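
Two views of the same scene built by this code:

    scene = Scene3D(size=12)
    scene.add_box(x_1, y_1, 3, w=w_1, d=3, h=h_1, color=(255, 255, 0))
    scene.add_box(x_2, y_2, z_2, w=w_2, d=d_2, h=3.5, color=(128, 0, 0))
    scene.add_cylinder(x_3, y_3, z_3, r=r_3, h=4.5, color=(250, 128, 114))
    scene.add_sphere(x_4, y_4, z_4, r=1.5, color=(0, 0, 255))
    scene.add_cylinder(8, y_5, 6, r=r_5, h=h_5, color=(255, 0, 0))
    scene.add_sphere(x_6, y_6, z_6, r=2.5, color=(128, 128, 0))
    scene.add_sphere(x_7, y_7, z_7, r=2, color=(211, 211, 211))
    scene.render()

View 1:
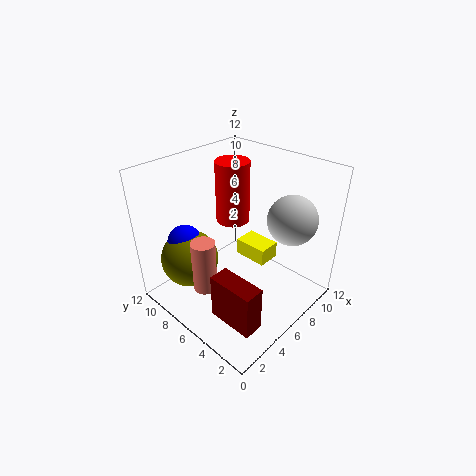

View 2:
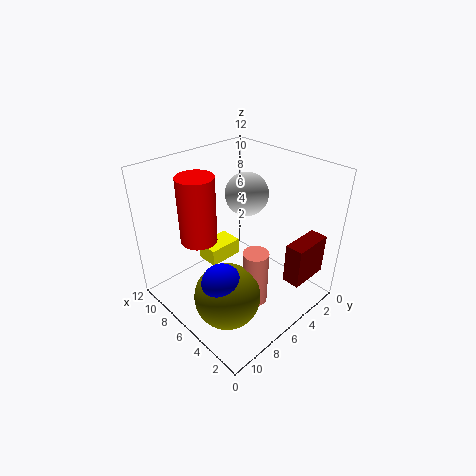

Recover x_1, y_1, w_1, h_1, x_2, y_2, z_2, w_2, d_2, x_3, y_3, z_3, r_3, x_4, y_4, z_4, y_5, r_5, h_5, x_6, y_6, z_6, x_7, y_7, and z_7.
x_1 = 7.5, y_1 = 4.5, w_1 = 2, h_1 = 1.5, x_2 = 1, y_2 = 0.5, z_2 = 2.5, w_2 = 1.5, d_2 = 3.5, x_3 = 3, y_3 = 7, z_3 = 2, r_3 = 1, x_4 = 3.5, y_4 = 10, z_4 = 5, y_5 = 8.5, r_5 = 1.5, h_5 = 5.5, x_6 = 3.5, y_6 = 9.5, z_6 = 3.5, x_7 = 8.5, y_7 = 2.5, z_7 = 8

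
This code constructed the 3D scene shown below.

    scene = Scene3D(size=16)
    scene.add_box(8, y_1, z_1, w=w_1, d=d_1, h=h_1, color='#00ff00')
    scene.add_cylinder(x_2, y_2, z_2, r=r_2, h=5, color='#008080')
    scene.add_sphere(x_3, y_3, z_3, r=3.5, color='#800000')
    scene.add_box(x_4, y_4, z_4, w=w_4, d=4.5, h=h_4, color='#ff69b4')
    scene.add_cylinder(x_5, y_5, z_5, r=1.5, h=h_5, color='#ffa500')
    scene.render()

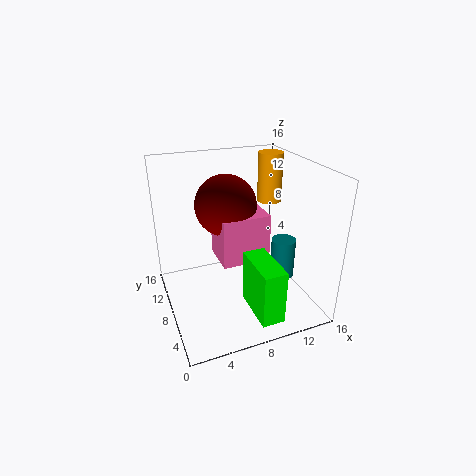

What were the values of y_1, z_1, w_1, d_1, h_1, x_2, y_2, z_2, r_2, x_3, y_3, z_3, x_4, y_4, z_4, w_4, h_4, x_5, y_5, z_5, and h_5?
y_1 = 1; z_1 = 1; w_1 = 2.5; d_1 = 5.5; h_1 = 6; x_2 = 14.5; y_2 = 9; z_2 = 1; r_2 = 1.5; x_3 = 7.5; y_3 = 10.5; z_3 = 11; x_4 = 6; y_4 = 7; z_4 = 5; w_4 = 5.5; h_4 = 5.5; x_5 = 14; y_5 = 12.5; z_5 = 10; h_5 = 6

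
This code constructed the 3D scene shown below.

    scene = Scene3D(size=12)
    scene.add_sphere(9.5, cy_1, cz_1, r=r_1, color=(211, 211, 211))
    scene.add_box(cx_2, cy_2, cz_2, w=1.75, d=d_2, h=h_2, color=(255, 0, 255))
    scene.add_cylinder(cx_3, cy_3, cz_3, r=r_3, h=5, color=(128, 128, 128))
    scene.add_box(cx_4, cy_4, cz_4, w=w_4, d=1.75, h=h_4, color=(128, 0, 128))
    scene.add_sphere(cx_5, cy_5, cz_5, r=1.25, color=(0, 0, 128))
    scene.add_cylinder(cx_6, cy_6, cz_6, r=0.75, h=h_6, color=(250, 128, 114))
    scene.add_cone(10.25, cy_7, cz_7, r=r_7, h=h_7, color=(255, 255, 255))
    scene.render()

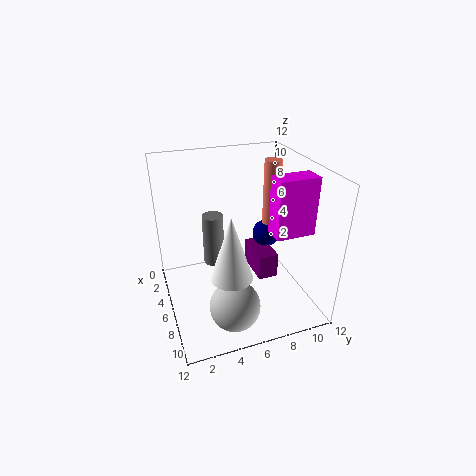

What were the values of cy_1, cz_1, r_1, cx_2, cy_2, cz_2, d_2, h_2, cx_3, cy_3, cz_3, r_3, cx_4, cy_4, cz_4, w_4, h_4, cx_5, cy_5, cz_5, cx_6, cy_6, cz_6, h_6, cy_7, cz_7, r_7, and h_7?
cy_1 = 4.5
cz_1 = 2
r_1 = 2
cx_2 = 7
cy_2 = 8.25
cz_2 = 6.75
d_2 = 3.25
h_2 = 4.75
cx_3 = 1.75
cy_3 = 5
cz_3 = 1.25
r_3 = 1
cx_4 = 3.25
cy_4 = 7.75
cz_4 = 1.75
w_4 = 3.5
h_4 = 2.25
cx_5 = 4
cy_5 = 9.5
cz_5 = 4.75
cx_6 = 4.25
cy_6 = 9.75
cz_6 = 6
h_6 = 5.75
cy_7 = 4
cz_7 = 5.5
r_7 = 1.5
h_7 = 4.75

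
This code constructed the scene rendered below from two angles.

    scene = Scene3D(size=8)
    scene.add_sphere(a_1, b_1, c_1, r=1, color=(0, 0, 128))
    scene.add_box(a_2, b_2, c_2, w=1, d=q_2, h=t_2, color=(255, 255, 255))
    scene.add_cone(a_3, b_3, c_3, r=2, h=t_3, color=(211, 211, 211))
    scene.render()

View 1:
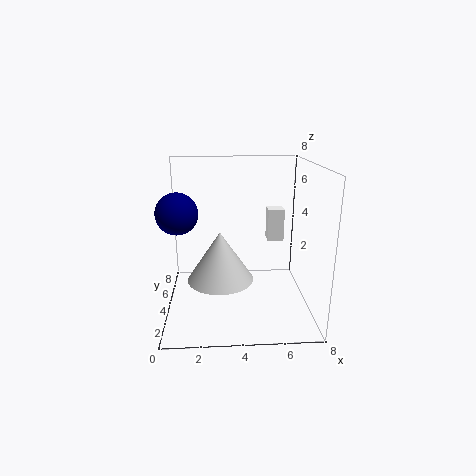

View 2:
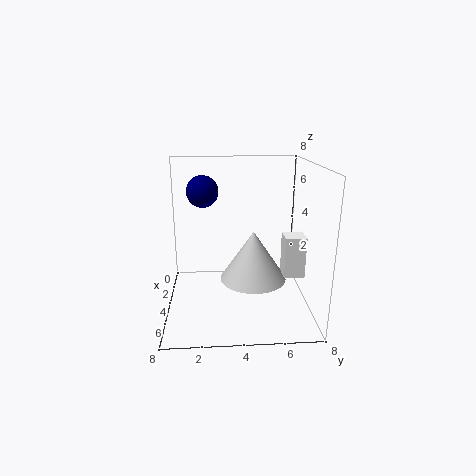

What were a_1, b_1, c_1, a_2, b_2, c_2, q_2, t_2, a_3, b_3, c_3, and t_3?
a_1 = 1
b_1 = 2
c_1 = 6
a_2 = 6
b_2 = 6
c_2 = 3
q_2 = 1
t_2 = 2
a_3 = 3
b_3 = 5
c_3 = 1
t_3 = 3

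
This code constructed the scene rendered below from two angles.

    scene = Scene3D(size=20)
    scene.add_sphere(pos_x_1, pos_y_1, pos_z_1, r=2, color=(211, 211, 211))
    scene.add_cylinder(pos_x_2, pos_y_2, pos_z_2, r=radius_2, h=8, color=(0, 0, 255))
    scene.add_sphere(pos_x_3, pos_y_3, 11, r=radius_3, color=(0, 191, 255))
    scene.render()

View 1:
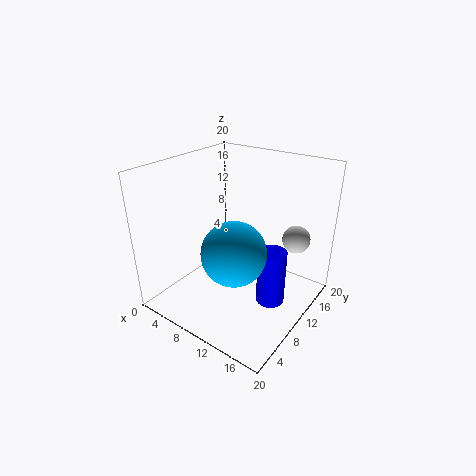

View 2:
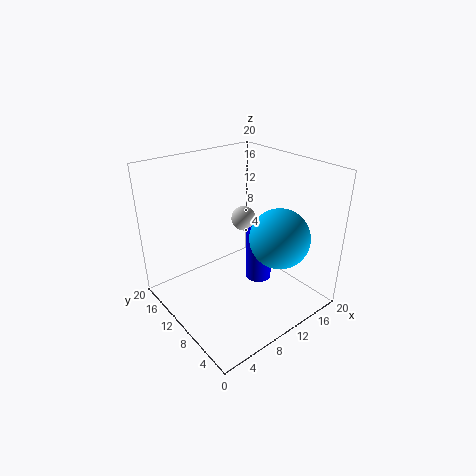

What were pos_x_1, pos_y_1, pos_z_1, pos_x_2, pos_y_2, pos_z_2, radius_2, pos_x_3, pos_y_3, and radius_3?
pos_x_1 = 16, pos_y_1 = 16, pos_z_1 = 9, pos_x_2 = 15, pos_y_2 = 11, pos_z_2 = 1, radius_2 = 2, pos_x_3 = 13, pos_y_3 = 5, radius_3 = 4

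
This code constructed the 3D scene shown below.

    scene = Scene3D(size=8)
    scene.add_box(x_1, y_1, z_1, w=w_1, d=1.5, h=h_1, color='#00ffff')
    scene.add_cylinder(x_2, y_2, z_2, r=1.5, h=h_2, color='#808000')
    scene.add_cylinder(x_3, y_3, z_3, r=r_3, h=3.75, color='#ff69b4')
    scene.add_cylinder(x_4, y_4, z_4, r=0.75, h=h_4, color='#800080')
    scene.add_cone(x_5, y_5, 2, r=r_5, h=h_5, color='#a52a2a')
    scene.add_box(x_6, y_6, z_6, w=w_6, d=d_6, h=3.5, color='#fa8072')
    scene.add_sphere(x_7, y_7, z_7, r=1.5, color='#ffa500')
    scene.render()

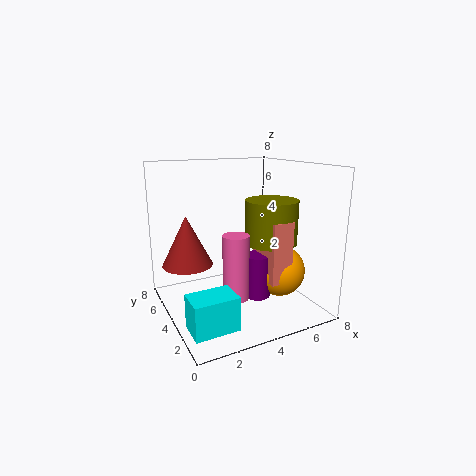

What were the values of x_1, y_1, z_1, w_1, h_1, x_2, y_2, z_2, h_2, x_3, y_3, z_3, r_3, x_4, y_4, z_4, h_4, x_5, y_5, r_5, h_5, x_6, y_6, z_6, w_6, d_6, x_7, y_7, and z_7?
x_1 = 0.25
y_1 = 0.75
z_1 = 0.5
w_1 = 2.25
h_1 = 1.75
x_2 = 6
y_2 = 3.75
z_2 = 3.5
h_2 = 2.5
x_3 = 3.75
y_3 = 3.75
z_3 = 0.5
r_3 = 0.75
x_4 = 5
y_4 = 3.5
z_4 = 0.5
h_4 = 2.5
x_5 = 1.75
y_5 = 6.25
r_5 = 1.5
h_5 = 3
x_6 = 5.25
y_6 = 2.25
z_6 = 1.5
w_6 = 1.25
d_6 = 2.25
x_7 = 6.5
y_7 = 3.5
z_7 = 1.75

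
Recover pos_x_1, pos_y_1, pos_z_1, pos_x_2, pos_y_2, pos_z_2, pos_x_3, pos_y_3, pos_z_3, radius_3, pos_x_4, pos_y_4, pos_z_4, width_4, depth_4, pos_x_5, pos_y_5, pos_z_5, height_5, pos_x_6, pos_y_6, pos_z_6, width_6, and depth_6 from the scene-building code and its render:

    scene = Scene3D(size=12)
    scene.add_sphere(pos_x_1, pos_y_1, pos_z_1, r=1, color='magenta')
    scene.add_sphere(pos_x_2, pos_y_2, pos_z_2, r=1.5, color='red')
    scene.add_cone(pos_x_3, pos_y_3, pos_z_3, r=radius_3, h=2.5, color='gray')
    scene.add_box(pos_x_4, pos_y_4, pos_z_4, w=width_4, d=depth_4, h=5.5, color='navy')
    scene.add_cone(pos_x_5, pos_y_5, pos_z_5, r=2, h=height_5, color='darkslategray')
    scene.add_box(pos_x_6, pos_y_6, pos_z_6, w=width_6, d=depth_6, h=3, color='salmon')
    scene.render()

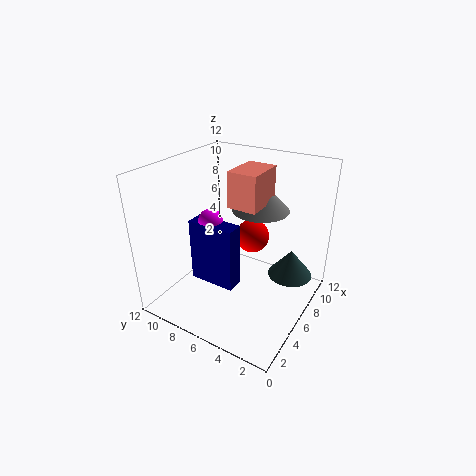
pos_x_1 = 5; pos_y_1 = 8; pos_z_1 = 7.5; pos_x_2 = 8.5; pos_y_2 = 6; pos_z_2 = 5; pos_x_3 = 9; pos_y_3 = 5.5; pos_z_3 = 7.5; radius_3 = 2.5; pos_x_4 = 4; pos_y_4 = 5.5; pos_z_4 = 2; width_4 = 1.5; depth_4 = 4; pos_x_5 = 9.5; pos_y_5 = 2.5; pos_z_5 = 1.5; height_5 = 2.5; pos_x_6 = 6; pos_y_6 = 4.5; pos_z_6 = 8.5; width_6 = 3.5; depth_6 = 2.5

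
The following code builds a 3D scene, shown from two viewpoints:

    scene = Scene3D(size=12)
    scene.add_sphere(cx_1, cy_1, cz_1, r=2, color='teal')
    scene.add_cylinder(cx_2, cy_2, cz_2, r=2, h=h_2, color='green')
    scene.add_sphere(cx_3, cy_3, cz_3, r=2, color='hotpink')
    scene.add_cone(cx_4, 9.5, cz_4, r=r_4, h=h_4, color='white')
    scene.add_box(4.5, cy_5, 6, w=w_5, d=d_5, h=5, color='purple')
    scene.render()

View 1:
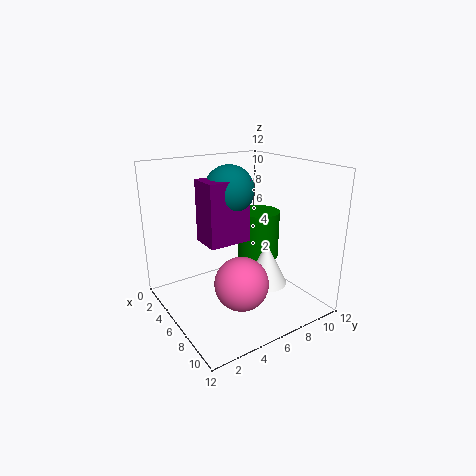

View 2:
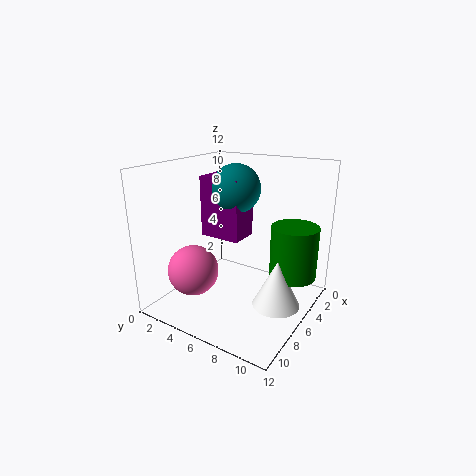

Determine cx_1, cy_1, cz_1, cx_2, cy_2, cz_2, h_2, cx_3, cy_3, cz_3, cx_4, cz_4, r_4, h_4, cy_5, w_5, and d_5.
cx_1 = 5.5
cy_1 = 5.5
cz_1 = 10
cx_2 = 3.5
cy_2 = 10
cz_2 = 2.5
h_2 = 4.5
cx_3 = 9.5
cy_3 = 4
cz_3 = 4
cx_4 = 5.5
cz_4 = 0.5
r_4 = 2
h_4 = 4
cy_5 = 3
w_5 = 2.5
d_5 = 3.5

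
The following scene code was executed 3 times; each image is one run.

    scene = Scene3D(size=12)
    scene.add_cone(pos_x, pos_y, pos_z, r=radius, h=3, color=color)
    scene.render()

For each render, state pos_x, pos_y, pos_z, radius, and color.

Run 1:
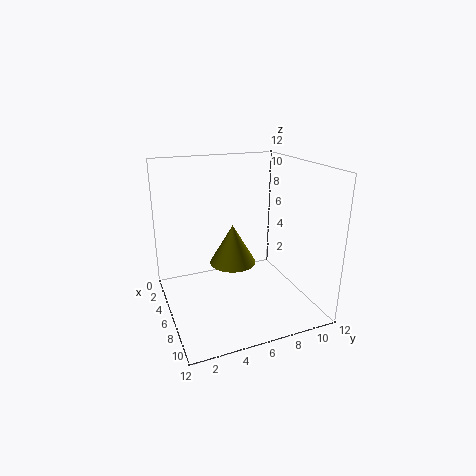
pos_x = 8, pos_y = 4.75, pos_z = 5, radius = 1.75, color = 'olive'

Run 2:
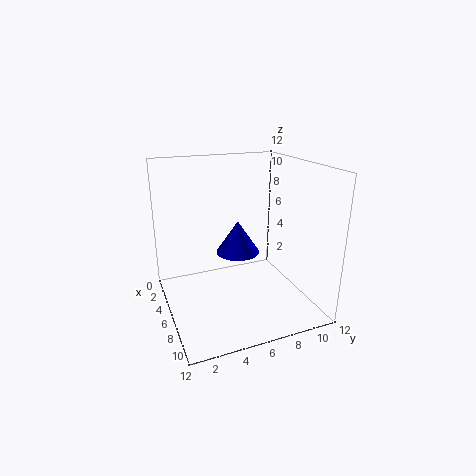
pos_x = 3.5, pos_y = 7, pos_z = 3.5, radius = 2, color = 'blue'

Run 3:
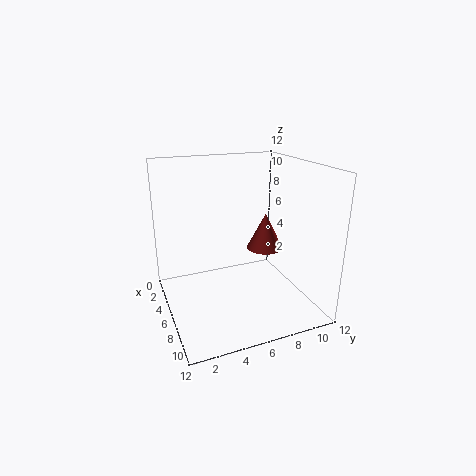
pos_x = 6.5, pos_y = 8.25, pos_z = 5, radius = 1.5, color = 'brown'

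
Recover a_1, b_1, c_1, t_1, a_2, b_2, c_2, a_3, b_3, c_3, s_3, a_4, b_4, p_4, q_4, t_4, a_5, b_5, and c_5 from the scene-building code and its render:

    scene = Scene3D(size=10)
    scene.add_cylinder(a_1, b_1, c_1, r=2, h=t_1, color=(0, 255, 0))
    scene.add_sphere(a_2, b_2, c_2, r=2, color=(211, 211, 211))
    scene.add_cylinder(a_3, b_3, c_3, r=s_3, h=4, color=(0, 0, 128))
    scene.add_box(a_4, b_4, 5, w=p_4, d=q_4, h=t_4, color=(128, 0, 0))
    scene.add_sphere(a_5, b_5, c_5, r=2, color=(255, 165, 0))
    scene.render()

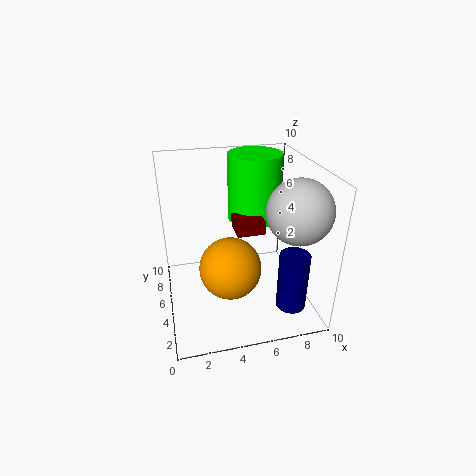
a_1 = 7
b_1 = 8
c_1 = 5
t_1 = 5
a_2 = 8
b_2 = 2
c_2 = 8
a_3 = 8
b_3 = 2
c_3 = 1
s_3 = 1
a_4 = 5
b_4 = 5
p_4 = 2
q_4 = 2
t_4 = 1
a_5 = 4
b_5 = 3
c_5 = 4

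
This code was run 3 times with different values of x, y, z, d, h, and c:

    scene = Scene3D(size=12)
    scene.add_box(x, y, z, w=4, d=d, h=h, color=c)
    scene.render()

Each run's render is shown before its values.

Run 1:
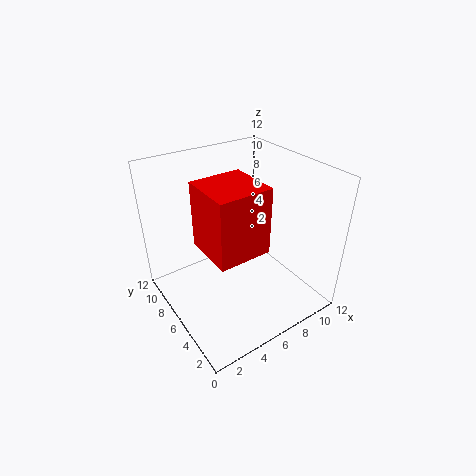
x = 2; y = 2; z = 7; d = 4; h = 5; c = 'red'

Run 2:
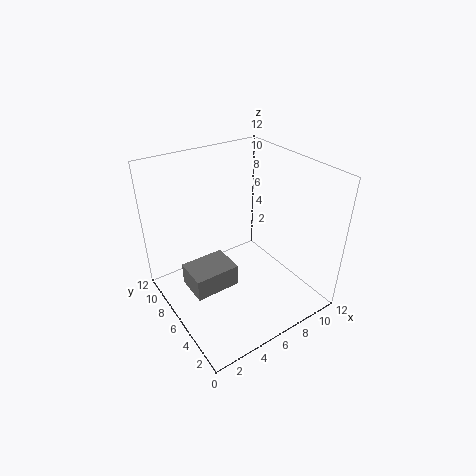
x = 2; y = 6; z = 1; d = 3; h = 2; c = 'gray'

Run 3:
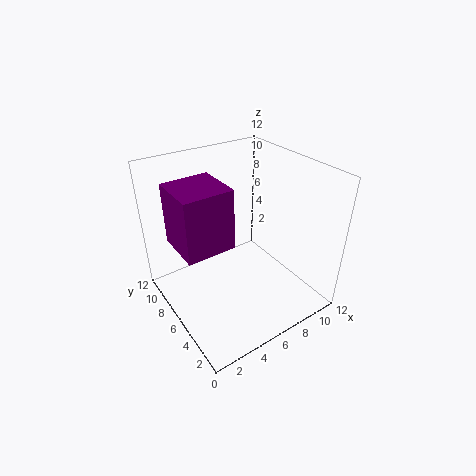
x = 1; y = 5; z = 6; d = 4; h = 5; c = 'purple'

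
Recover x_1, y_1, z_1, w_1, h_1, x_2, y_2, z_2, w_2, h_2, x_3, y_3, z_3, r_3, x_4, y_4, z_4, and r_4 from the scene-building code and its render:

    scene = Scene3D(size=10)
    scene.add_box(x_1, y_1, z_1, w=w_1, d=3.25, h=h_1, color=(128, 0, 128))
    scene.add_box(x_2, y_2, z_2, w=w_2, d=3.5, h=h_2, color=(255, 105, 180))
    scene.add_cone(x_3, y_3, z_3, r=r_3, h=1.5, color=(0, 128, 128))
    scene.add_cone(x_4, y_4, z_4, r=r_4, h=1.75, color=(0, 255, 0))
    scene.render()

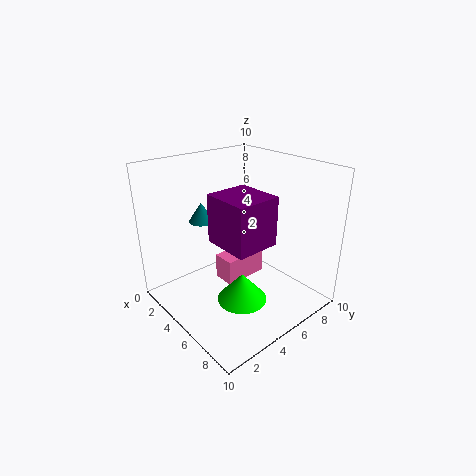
x_1 = 3.25; y_1 = 3.75; z_1 = 4.5; w_1 = 3.5; h_1 = 3.5; x_2 = 2; y_2 = 5.25; z_2 = 0.25; w_2 = 1.75; h_2 = 2; x_3 = 1; y_3 = 4.75; z_3 = 5; r_3 = 1; x_4 = 8; y_4 = 2.75; z_4 = 2.75; r_4 = 1.5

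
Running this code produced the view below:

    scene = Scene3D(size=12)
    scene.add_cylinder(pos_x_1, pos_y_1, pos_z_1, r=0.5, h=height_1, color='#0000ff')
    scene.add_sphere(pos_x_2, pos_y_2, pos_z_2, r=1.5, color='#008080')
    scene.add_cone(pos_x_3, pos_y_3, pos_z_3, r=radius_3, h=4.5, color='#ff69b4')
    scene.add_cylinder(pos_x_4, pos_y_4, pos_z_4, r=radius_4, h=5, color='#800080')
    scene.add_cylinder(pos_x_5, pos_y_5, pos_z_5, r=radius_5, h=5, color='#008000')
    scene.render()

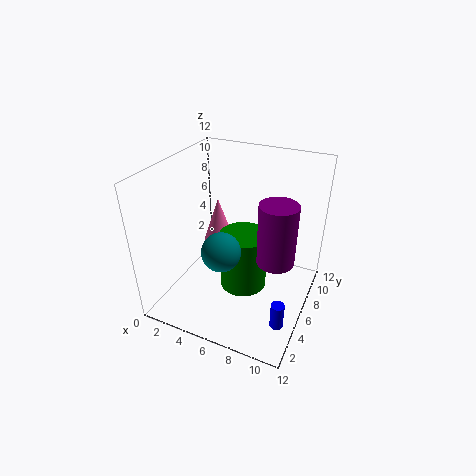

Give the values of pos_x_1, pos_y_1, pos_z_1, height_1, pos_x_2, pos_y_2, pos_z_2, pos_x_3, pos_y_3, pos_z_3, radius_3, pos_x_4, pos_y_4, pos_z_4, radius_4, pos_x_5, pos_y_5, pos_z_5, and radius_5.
pos_x_1 = 11; pos_y_1 = 2; pos_z_1 = 2; height_1 = 2; pos_x_2 = 6; pos_y_2 = 3; pos_z_2 = 6.5; pos_x_3 = 2; pos_y_3 = 10; pos_z_3 = 2.5; radius_3 = 1.5; pos_x_4 = 9.5; pos_y_4 = 5.5; pos_z_4 = 5; radius_4 = 1.5; pos_x_5 = 6.5; pos_y_5 = 6; pos_z_5 = 1.5; radius_5 = 2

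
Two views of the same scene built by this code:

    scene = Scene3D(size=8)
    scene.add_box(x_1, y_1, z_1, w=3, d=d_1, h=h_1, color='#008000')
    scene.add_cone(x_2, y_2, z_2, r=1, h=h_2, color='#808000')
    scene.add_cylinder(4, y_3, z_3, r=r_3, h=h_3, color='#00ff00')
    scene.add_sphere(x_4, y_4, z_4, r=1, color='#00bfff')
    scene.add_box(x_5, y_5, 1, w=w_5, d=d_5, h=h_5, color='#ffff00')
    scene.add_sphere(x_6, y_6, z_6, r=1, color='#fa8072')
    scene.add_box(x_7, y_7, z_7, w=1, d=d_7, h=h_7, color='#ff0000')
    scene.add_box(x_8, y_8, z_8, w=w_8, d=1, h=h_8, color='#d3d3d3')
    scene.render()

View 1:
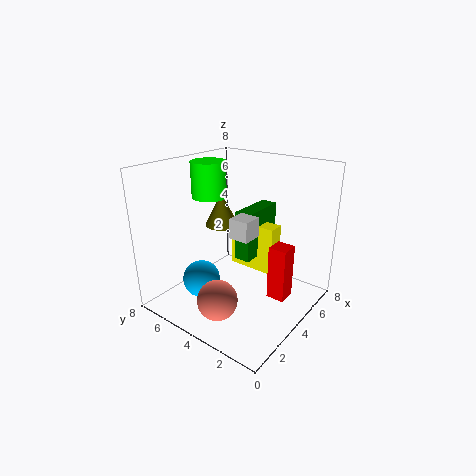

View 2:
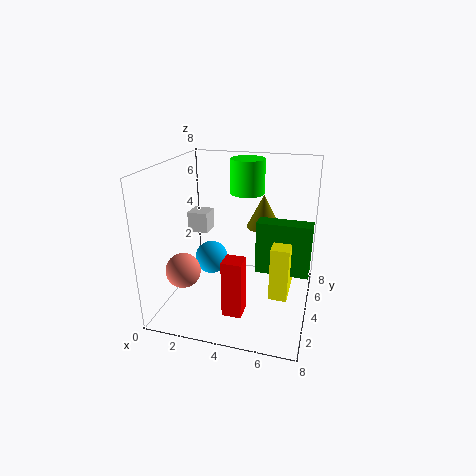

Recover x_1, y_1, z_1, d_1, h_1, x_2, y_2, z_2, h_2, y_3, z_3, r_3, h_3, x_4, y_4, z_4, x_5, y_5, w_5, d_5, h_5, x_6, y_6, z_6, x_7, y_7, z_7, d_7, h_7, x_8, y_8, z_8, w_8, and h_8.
x_1 = 5, y_1 = 4, z_1 = 2, d_1 = 1, h_1 = 3, x_2 = 5, y_2 = 6, z_2 = 4, h_2 = 2, y_3 = 6, z_3 = 6, r_3 = 1, h_3 = 2, x_4 = 2, y_4 = 5, z_4 = 2, x_5 = 6, y_5 = 3, w_5 = 1, d_5 = 3, h_5 = 3, x_6 = 1, y_6 = 3, z_6 = 2, x_7 = 4, y_7 = 1, z_7 = 1, d_7 = 1, h_7 = 3, x_8 = 2, y_8 = 2, z_8 = 5, w_8 = 1, h_8 = 1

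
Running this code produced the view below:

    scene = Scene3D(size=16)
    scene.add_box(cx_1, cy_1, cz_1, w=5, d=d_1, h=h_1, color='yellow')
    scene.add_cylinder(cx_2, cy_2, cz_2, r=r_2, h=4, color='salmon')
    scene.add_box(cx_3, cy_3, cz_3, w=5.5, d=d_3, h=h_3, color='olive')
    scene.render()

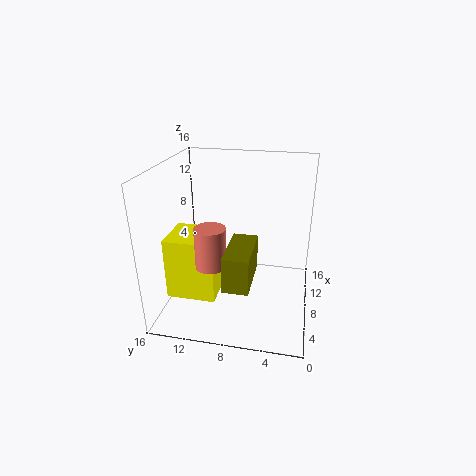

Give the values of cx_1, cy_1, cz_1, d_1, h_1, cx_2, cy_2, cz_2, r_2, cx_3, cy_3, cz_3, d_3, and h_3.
cx_1 = 4.5, cy_1 = 10, cz_1 = 1.5, d_1 = 5.5, h_1 = 7, cx_2 = 2.5, cy_2 = 9.5, cz_2 = 7.5, r_2 = 1.5, cx_3 = 0.5, cy_3 = 5.5, cz_3 = 6, d_3 = 2.5, h_3 = 3.5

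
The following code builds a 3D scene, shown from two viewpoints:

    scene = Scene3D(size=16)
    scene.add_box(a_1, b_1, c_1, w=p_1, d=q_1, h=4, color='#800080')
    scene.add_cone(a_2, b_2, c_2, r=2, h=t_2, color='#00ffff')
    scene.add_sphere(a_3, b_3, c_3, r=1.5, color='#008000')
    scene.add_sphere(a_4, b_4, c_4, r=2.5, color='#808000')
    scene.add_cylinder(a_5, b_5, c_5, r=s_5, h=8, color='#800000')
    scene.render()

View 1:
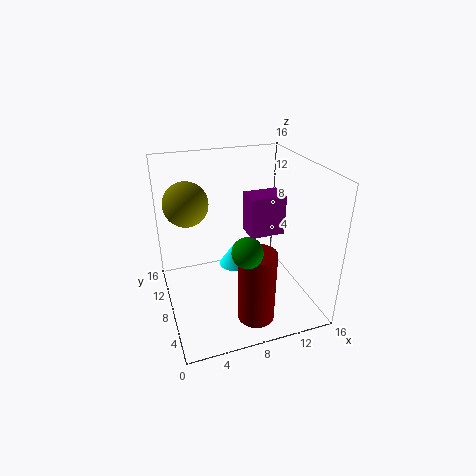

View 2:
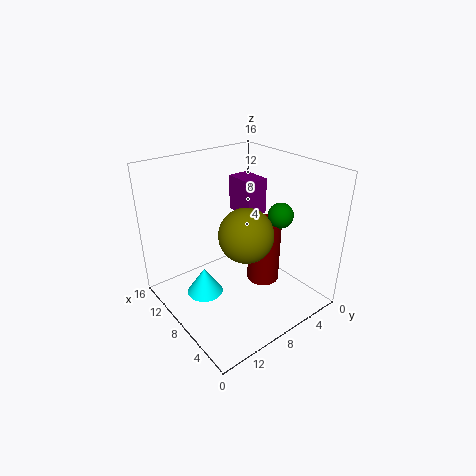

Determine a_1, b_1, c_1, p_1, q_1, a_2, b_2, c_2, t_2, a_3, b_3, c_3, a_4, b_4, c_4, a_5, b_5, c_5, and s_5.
a_1 = 8
b_1 = 4
c_1 = 10
p_1 = 3.5
q_1 = 2.5
a_2 = 9
b_2 = 12
c_2 = 2
t_2 = 3
a_3 = 7
b_3 = 2.5
c_3 = 9.5
a_4 = 3
b_4 = 11
c_4 = 11.5
a_5 = 8.5
b_5 = 3.5
c_5 = 0.5
s_5 = 2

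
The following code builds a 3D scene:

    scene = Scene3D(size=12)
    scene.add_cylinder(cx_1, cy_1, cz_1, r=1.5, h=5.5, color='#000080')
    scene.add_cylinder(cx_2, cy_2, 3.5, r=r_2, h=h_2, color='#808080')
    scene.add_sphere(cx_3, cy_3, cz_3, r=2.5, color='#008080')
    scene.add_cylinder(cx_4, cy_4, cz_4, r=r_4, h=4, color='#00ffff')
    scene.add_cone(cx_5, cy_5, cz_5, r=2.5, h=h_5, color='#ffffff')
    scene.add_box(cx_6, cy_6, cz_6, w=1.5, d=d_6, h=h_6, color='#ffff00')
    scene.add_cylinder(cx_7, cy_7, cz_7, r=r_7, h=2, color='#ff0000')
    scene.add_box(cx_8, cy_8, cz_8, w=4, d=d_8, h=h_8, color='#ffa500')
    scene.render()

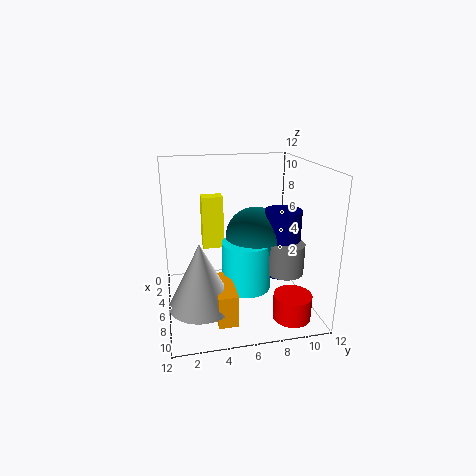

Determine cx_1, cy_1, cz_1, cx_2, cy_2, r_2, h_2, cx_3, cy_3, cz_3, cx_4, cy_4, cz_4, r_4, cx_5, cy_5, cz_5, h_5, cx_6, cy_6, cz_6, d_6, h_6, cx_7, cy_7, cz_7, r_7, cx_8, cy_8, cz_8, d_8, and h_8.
cx_1 = 7, cy_1 = 9.5, cz_1 = 3, cx_2 = 8, cy_2 = 9.5, r_2 = 1.5, h_2 = 2.5, cx_3 = 6, cy_3 = 7.5, cz_3 = 6, cx_4 = 7, cy_4 = 6.5, cz_4 = 2, r_4 = 2, cx_5 = 9, cy_5 = 2.5, cz_5 = 2, h_5 = 5, cx_6 = 0.5, cy_6 = 3.5, cz_6 = 3.5, d_6 = 2, h_6 = 5, cx_7 = 10, cy_7 = 9.5, cz_7 = 0.5, r_7 = 1.5, cx_8 = 7, cy_8 = 3.5, cz_8 = 1, d_8 = 1.5, h_8 = 2.5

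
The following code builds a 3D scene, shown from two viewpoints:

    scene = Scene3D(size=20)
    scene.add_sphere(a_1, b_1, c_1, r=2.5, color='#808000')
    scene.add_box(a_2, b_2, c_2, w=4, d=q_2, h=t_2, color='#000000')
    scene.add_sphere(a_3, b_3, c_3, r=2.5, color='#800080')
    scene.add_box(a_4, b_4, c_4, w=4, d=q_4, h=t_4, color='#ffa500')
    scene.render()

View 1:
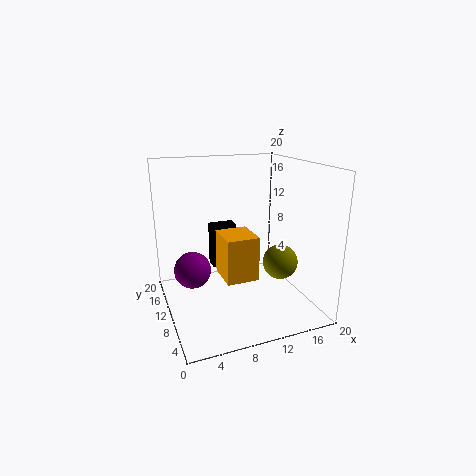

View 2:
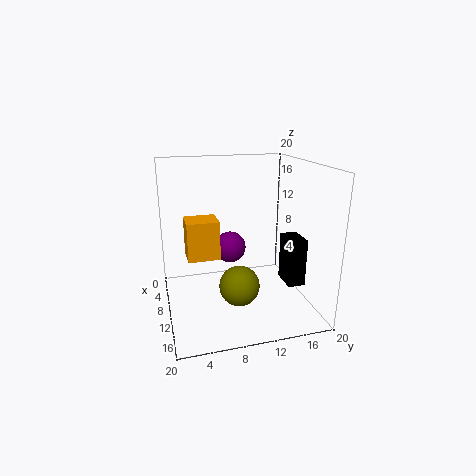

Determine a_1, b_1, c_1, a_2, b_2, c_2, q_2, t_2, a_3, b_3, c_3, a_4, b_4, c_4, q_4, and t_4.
a_1 = 16; b_1 = 8.5; c_1 = 6; a_2 = 8.5; b_2 = 17; c_2 = 2.5; q_2 = 2.5; t_2 = 7; a_3 = 3.5; b_3 = 10.5; c_3 = 6; a_4 = 6; b_4 = 3; c_4 = 7; q_4 = 4.5; t_4 = 5.5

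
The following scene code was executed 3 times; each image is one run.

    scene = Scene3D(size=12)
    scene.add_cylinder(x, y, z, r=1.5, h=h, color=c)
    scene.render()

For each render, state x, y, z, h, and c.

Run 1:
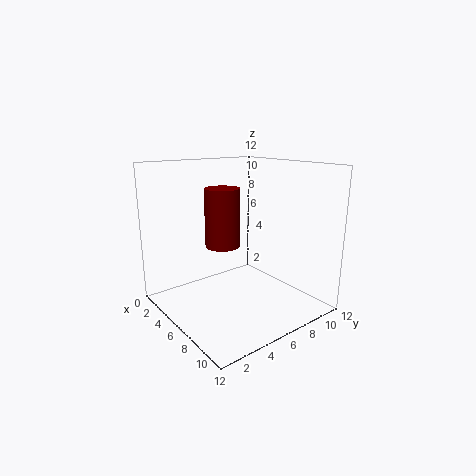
x = 4.5
y = 5.5
z = 5
h = 5
c = 'maroon'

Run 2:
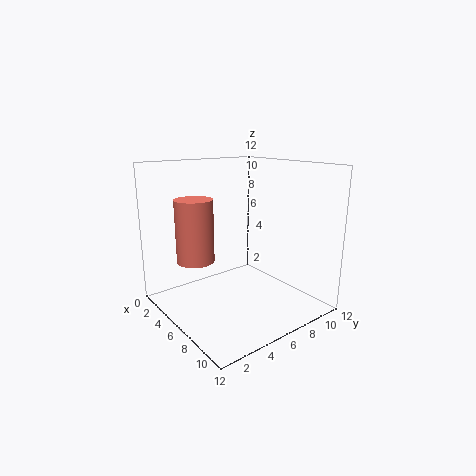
x = 5
y = 2.5
z = 4.5
h = 5
c = 'salmon'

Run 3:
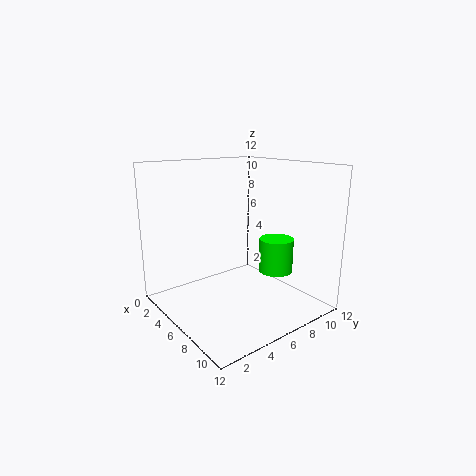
x = 7
y = 9.5
z = 2.5
h = 3
c = 'lime'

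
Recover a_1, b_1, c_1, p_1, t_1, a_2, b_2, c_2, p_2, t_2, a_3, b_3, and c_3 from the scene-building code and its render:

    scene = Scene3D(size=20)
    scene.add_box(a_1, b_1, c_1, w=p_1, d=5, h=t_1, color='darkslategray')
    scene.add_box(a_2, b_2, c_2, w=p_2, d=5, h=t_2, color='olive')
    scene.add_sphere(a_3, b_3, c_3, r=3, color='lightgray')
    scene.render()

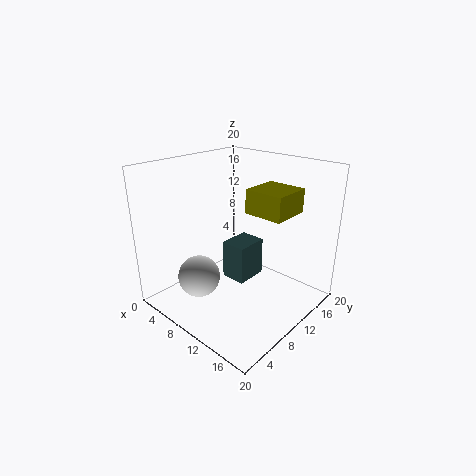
a_1 = 5; b_1 = 12; c_1 = 1; p_1 = 4; t_1 = 6; a_2 = 13; b_2 = 8; c_2 = 15; p_2 = 5; t_2 = 3; a_3 = 6; b_3 = 6; c_3 = 4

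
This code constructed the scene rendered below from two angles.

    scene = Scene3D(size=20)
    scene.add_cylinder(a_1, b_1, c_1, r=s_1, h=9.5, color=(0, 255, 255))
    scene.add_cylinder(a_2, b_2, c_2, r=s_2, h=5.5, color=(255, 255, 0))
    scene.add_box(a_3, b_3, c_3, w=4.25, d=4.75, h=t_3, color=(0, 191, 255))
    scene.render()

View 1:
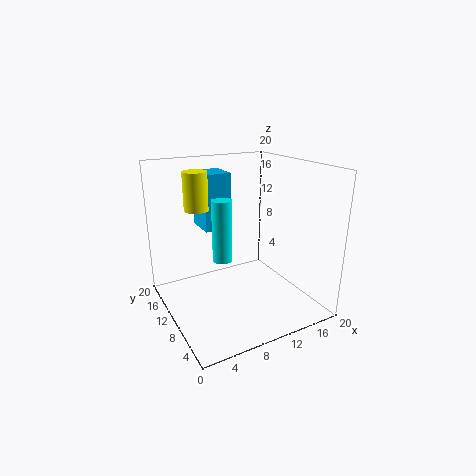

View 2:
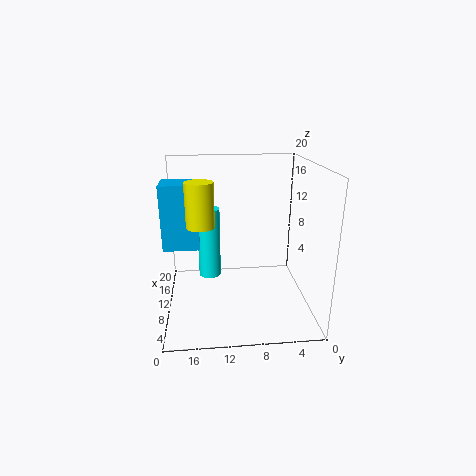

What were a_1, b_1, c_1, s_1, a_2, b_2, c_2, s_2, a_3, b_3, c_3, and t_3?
a_1 = 9.5
b_1 = 14
c_1 = 5
s_1 = 1.5
a_2 = 6
b_2 = 15
c_2 = 13.25
s_2 = 1.75
a_3 = 7.5
b_3 = 15.25
c_3 = 9.5
t_3 = 8.5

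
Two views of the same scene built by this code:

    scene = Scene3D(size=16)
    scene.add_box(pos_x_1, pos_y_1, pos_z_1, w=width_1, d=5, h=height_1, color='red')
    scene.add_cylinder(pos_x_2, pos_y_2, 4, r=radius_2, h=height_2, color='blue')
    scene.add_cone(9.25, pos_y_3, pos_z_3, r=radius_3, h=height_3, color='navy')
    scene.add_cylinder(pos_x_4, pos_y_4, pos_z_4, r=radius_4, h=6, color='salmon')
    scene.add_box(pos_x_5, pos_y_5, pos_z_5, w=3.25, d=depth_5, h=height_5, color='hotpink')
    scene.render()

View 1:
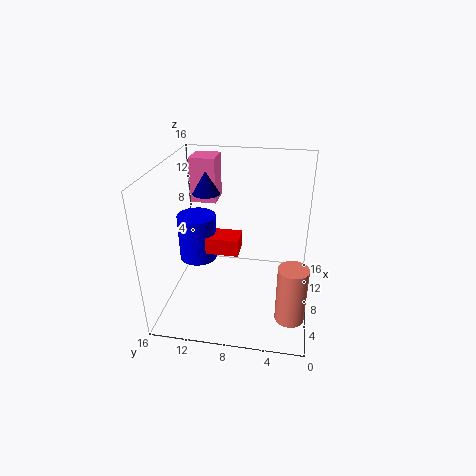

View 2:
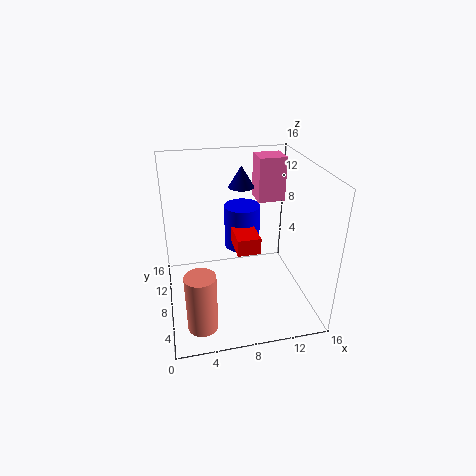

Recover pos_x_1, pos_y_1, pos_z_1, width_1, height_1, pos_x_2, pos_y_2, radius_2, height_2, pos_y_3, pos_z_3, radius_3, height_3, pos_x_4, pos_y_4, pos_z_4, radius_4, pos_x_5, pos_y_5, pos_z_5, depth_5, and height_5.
pos_x_1 = 8; pos_y_1 = 8; pos_z_1 = 5.5; width_1 = 2.75; height_1 = 2; pos_x_2 = 9.75; pos_y_2 = 13.25; radius_2 = 2.25; height_2 = 5.5; pos_y_3 = 11.75; pos_z_3 = 12.5; radius_3 = 1.5; height_3 = 2.5; pos_x_4 = 3; pos_y_4 = 1.75; pos_z_4 = 2; radius_4 = 1.5; pos_x_5 = 11.25; pos_y_5 = 11.25; pos_z_5 = 10.5; depth_5 = 3; height_5 = 5.25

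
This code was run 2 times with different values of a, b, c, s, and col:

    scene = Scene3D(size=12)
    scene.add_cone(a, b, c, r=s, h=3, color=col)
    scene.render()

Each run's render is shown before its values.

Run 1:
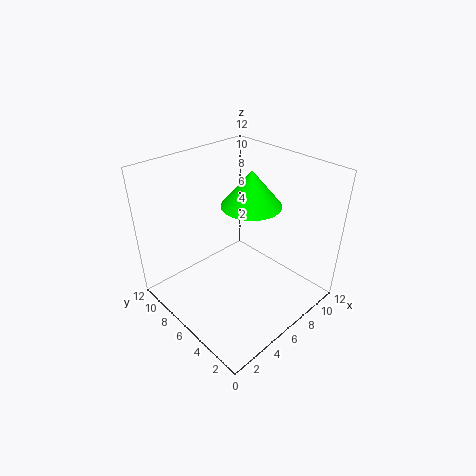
a = 7.5, b = 6, c = 8.5, s = 2.5, col = 'lime'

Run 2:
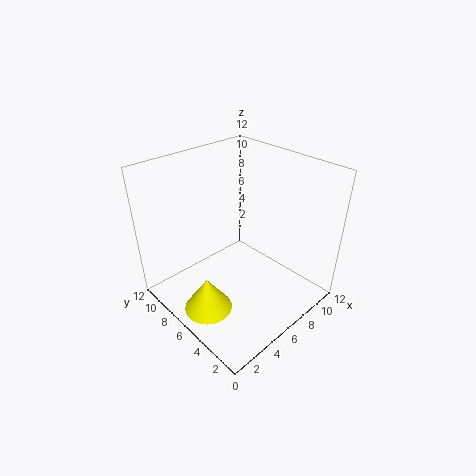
a = 2.5, b = 6, c = 0.5, s = 2, col = 'yellow'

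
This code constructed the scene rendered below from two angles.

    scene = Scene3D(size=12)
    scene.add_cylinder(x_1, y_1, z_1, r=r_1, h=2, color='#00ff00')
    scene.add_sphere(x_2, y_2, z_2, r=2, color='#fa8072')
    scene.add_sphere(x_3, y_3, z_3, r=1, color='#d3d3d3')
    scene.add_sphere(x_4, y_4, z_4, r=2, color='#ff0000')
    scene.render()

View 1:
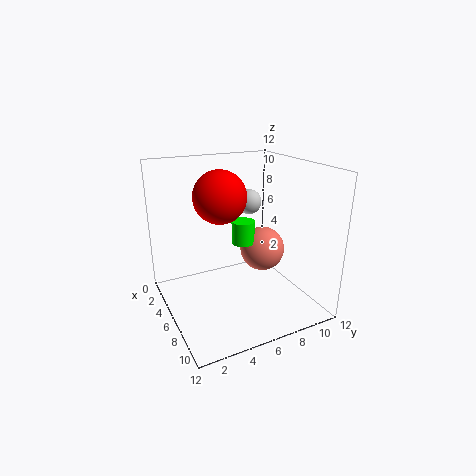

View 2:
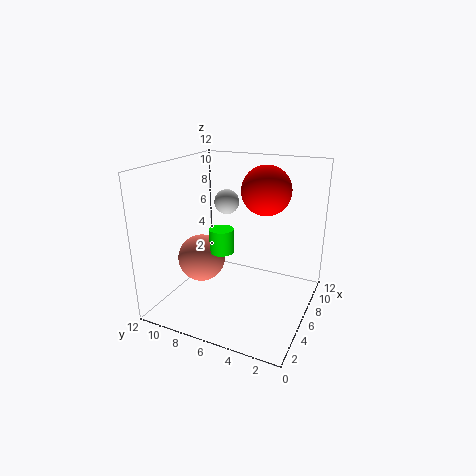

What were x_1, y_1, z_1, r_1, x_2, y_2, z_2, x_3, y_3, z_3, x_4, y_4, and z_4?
x_1 = 5; y_1 = 7; z_1 = 5; r_1 = 1; x_2 = 5; y_2 = 9; z_2 = 4; x_3 = 6; y_3 = 7; z_3 = 9; x_4 = 7; y_4 = 4; z_4 = 10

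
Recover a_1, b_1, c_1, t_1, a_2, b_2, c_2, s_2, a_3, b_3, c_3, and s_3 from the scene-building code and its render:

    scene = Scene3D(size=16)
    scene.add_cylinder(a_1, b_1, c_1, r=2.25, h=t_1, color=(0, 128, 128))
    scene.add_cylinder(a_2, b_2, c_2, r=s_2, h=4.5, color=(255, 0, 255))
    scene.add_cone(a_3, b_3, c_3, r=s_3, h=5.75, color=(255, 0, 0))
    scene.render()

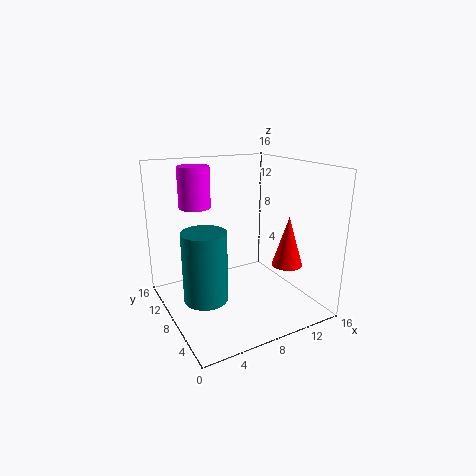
a_1 = 3
b_1 = 5.75
c_1 = 3
t_1 = 7.25
a_2 = 4.25
b_2 = 11
c_2 = 11.25
s_2 = 1.75
a_3 = 13.25
b_3 = 5.75
c_3 = 4.5
s_3 = 1.75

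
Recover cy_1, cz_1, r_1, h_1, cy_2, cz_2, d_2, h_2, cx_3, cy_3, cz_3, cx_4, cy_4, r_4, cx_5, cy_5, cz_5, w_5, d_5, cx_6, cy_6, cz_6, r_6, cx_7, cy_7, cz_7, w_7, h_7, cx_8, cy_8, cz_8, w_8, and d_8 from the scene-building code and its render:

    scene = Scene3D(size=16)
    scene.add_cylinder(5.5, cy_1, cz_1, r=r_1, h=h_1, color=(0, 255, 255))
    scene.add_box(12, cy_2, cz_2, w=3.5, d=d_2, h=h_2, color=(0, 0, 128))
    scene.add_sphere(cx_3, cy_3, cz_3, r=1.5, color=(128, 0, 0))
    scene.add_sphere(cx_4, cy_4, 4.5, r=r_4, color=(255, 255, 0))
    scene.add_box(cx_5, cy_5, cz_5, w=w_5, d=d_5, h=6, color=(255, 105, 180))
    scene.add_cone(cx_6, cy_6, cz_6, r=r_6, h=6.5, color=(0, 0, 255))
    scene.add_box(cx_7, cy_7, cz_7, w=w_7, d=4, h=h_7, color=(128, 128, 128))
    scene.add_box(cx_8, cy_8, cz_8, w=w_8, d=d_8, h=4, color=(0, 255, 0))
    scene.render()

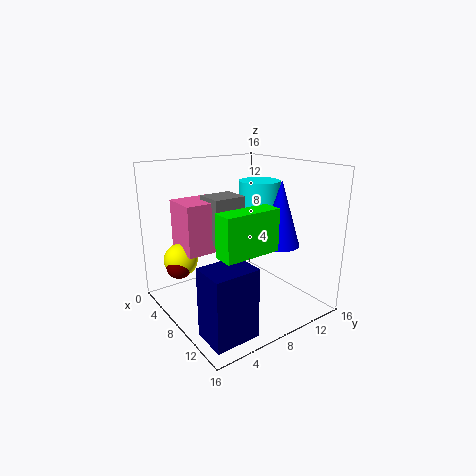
cy_1 = 13
cz_1 = 5.5
r_1 = 2.5
h_1 = 8
cy_2 = 0.5
cz_2 = 1
d_2 = 4.5
h_2 = 7
cx_3 = 3
cy_3 = 3
cz_3 = 4
cx_4 = 2.5
cy_4 = 3.5
r_4 = 2
cx_5 = 0.5
cy_5 = 3.5
cz_5 = 5.5
w_5 = 4.5
d_5 = 5.5
cx_6 = 13
cy_6 = 9.5
cz_6 = 8.5
r_6 = 2
cx_7 = 2.5
cy_7 = 6.5
cz_7 = 6.5
w_7 = 3.5
h_7 = 5.5
cx_8 = 13
cy_8 = 2
cz_8 = 9
w_8 = 2
d_8 = 5.5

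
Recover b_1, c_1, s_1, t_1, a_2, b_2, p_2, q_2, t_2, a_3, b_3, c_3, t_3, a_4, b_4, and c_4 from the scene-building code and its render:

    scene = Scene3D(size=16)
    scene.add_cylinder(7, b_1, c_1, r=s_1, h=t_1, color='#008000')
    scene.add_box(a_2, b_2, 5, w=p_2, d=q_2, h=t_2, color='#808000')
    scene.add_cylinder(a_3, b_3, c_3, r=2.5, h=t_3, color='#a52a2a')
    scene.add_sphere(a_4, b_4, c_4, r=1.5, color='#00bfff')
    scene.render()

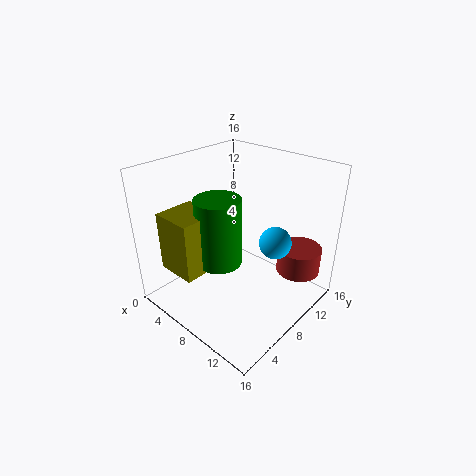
b_1 = 6, c_1 = 5.5, s_1 = 2.5, t_1 = 7.5, a_2 = 2.5, b_2 = 1.5, p_2 = 4.5, q_2 = 4.5, t_2 = 6.5, a_3 = 13, b_3 = 13, c_3 = 3.5, t_3 = 3, a_4 = 14, b_4 = 6.5, c_4 = 10.5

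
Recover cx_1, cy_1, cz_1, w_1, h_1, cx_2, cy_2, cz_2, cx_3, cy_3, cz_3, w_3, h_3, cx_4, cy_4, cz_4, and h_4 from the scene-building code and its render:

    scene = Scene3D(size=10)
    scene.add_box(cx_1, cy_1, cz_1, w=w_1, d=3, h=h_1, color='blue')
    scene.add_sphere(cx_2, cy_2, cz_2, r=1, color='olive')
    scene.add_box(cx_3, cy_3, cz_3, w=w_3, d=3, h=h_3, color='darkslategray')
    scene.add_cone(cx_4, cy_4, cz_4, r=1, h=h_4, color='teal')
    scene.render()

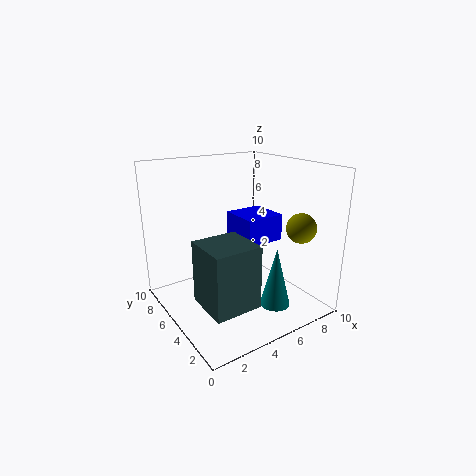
cx_1 = 6; cy_1 = 5; cz_1 = 4; w_1 = 3; h_1 = 2; cx_2 = 8; cy_2 = 2; cz_2 = 6; cx_3 = 1; cy_3 = 1; cz_3 = 2; w_3 = 3; h_3 = 4; cx_4 = 6; cy_4 = 2; cz_4 = 1; h_4 = 4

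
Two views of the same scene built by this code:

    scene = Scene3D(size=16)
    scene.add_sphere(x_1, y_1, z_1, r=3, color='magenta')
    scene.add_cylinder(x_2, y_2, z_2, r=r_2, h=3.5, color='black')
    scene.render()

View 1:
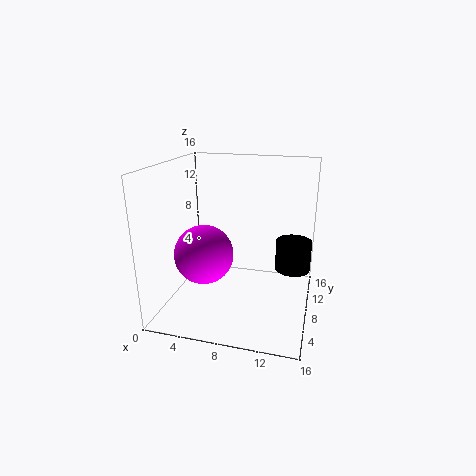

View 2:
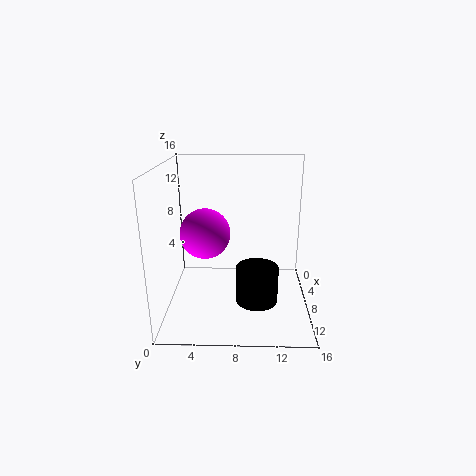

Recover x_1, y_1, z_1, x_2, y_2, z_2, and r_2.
x_1 = 5.5; y_1 = 4; z_1 = 7.5; x_2 = 14; y_2 = 10; z_2 = 4; r_2 = 2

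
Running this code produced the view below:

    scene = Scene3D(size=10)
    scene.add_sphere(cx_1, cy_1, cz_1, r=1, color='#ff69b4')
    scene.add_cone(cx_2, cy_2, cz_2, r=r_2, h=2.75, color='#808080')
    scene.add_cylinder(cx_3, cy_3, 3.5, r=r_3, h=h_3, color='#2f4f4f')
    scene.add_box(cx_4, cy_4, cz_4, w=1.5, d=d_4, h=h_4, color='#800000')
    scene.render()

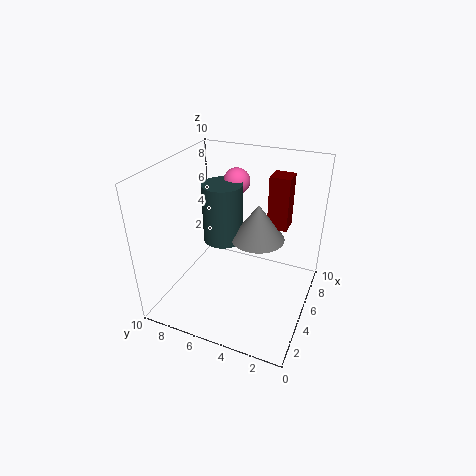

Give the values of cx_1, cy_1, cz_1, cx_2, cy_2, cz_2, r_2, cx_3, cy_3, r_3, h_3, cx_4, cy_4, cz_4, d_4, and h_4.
cx_1 = 8.25; cy_1 = 6.5; cz_1 = 7.75; cx_2 = 7; cy_2 = 4.25; cz_2 = 4; r_2 = 2; cx_3 = 6.75; cy_3 = 7; r_3 = 1.5; h_3 = 4.5; cx_4 = 7.5; cy_4 = 2.25; cz_4 = 4.75; d_4 = 1.5; h_4 = 4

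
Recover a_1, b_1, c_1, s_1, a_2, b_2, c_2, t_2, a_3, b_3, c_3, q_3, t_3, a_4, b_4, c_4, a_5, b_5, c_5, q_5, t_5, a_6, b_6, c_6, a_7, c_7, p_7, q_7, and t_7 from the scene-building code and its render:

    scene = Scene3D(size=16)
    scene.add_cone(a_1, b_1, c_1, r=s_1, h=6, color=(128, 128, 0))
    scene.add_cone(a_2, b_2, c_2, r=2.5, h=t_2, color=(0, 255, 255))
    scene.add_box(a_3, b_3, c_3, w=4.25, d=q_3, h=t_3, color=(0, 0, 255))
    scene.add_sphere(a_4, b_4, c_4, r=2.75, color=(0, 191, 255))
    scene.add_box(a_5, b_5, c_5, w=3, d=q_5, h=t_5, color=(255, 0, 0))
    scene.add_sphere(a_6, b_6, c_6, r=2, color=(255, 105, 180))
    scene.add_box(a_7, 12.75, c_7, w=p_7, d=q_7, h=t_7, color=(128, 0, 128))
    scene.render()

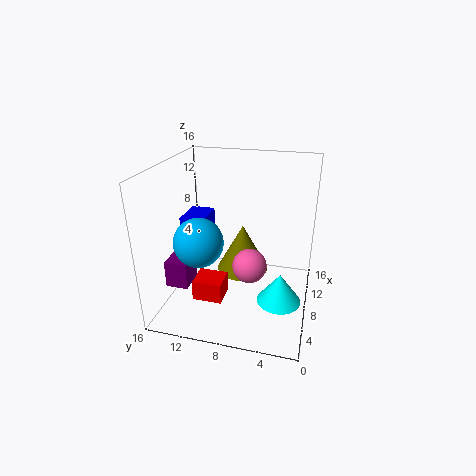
a_1 = 12.25
b_1 = 8.5
c_1 = 1.5
s_1 = 3.25
a_2 = 7.5
b_2 = 3
c_2 = 0.75
t_2 = 3.5
a_3 = 9.75
b_3 = 12.75
c_3 = 6.75
q_3 = 3
t_3 = 2
a_4 = 6.25
b_4 = 12
c_4 = 7.75
a_5 = 5.75
b_5 = 9.5
c_5 = 0.25
q_5 = 3.5
t_5 = 2.5
a_6 = 8.5
b_6 = 6.75
c_6 = 4.25
a_7 = 4
c_7 = 3
p_7 = 3
q_7 = 2.5
t_7 = 3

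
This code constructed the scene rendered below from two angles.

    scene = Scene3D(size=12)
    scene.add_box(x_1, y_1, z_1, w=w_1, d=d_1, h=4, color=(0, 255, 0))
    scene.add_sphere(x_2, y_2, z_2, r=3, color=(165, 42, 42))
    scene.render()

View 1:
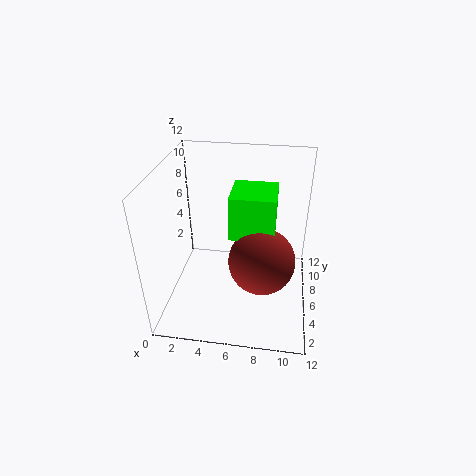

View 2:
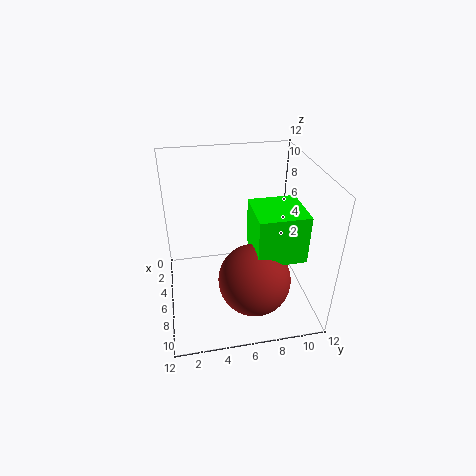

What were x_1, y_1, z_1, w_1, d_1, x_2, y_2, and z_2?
x_1 = 5; y_1 = 7; z_1 = 5; w_1 = 4; d_1 = 4; x_2 = 8; y_2 = 7; z_2 = 3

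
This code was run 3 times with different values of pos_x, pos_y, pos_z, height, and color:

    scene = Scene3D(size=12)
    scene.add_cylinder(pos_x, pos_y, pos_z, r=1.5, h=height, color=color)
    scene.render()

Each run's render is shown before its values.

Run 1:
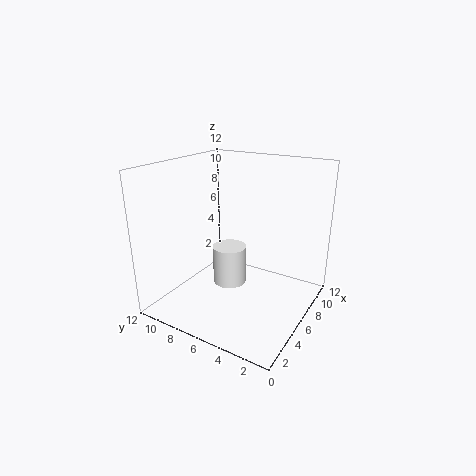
pos_x = 7; pos_y = 7.5; pos_z = 1; height = 3.5; color = 'white'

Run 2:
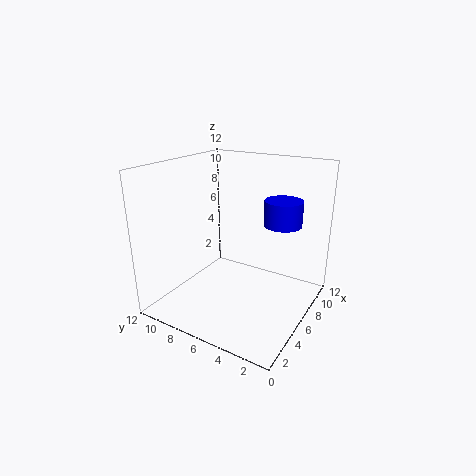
pos_x = 7; pos_y = 2.5; pos_z = 7.5; height = 2; color = 'blue'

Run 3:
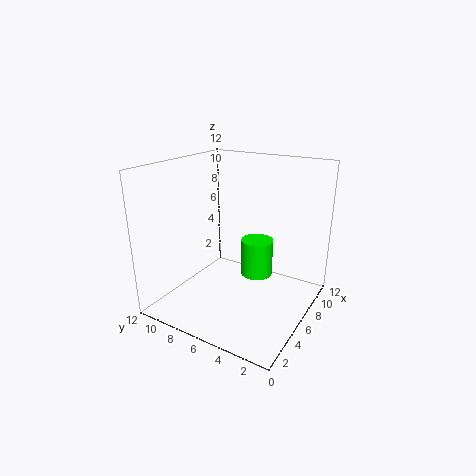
pos_x = 9.5; pos_y = 6; pos_z = 1; height = 3.5; color = 'lime'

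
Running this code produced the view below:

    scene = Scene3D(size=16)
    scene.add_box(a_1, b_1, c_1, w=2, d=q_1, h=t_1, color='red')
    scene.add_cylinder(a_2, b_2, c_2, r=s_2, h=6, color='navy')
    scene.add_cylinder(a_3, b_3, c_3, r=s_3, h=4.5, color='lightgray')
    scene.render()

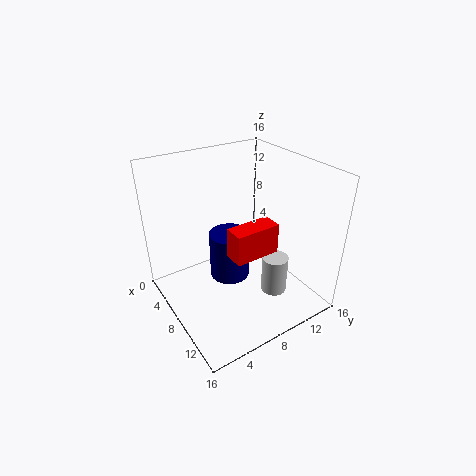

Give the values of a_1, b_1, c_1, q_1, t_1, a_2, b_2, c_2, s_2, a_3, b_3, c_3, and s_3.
a_1 = 11.5, b_1 = 4.5, c_1 = 9, q_1 = 4.5, t_1 = 3, a_2 = 4.5, b_2 = 9, c_2 = 0.5, s_2 = 2.5, a_3 = 10.5, b_3 = 11.5, c_3 = 1, s_3 = 1.5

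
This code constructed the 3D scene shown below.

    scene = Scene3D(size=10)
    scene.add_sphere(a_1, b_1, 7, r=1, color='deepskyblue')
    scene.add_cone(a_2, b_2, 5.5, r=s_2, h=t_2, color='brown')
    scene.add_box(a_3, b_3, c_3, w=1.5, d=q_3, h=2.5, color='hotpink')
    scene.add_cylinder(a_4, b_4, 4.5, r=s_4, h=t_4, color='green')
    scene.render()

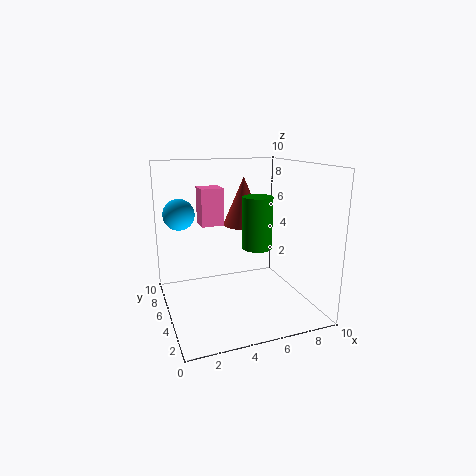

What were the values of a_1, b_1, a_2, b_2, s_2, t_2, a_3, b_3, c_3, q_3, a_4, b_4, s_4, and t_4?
a_1 = 1, b_1 = 5, a_2 = 6, b_2 = 6.5, s_2 = 1.5, t_2 = 3.5, a_3 = 2.5, b_3 = 5, c_3 = 6, q_3 = 1.5, a_4 = 6, b_4 = 4, s_4 = 1, t_4 = 3.5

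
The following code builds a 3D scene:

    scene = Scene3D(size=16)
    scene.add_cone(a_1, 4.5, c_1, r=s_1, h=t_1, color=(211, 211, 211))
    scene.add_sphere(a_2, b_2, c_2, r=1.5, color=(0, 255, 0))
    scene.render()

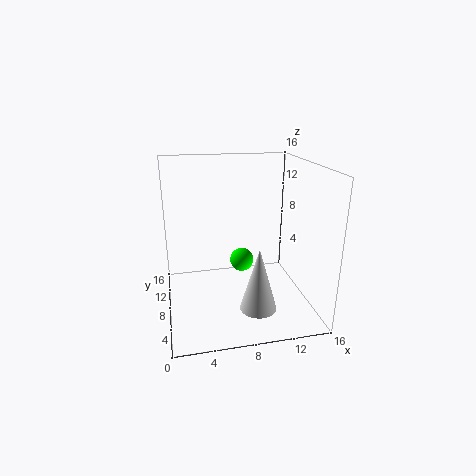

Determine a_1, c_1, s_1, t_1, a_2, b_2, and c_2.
a_1 = 9.5, c_1 = 1, s_1 = 2, t_1 = 7, a_2 = 9.5, b_2 = 12.5, c_2 = 3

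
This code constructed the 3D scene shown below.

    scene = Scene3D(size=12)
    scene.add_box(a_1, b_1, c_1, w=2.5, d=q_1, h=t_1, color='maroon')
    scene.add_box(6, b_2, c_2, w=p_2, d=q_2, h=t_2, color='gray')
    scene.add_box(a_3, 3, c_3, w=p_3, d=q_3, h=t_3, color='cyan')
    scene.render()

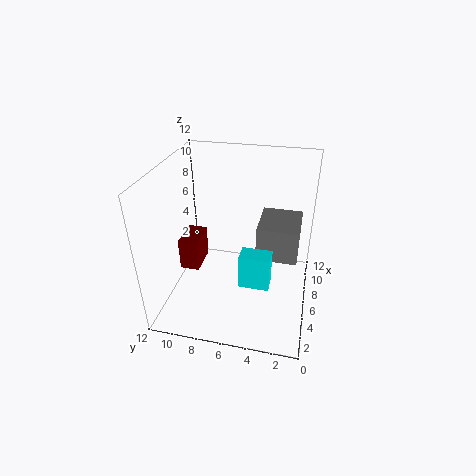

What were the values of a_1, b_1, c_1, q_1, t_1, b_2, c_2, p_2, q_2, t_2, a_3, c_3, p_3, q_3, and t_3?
a_1 = 3; b_1 = 8.5; c_1 = 4.5; q_1 = 1.5; t_1 = 2.5; b_2 = 1; c_2 = 4; p_2 = 4; q_2 = 3.5; t_2 = 3; a_3 = 4; c_3 = 2.5; p_3 = 1.5; q_3 = 2.5; t_3 = 3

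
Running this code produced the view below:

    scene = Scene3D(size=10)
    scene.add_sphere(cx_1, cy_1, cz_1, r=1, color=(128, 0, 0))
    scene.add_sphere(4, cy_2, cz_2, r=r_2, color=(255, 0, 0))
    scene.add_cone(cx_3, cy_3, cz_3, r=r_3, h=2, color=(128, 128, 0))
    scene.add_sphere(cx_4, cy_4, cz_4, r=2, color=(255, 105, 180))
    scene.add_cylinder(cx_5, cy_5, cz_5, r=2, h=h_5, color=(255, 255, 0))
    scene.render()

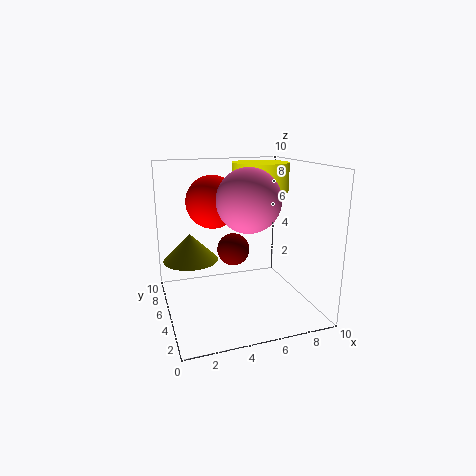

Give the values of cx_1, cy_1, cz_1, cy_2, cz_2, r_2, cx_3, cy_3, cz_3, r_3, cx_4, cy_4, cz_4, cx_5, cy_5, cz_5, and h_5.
cx_1 = 4, cy_1 = 3, cz_1 = 5, cy_2 = 8, cz_2 = 7, r_2 = 2, cx_3 = 2, cy_3 = 7, cz_3 = 3, r_3 = 2, cx_4 = 5, cy_4 = 3, cz_4 = 8, cx_5 = 7, cy_5 = 6, cz_5 = 8, h_5 = 2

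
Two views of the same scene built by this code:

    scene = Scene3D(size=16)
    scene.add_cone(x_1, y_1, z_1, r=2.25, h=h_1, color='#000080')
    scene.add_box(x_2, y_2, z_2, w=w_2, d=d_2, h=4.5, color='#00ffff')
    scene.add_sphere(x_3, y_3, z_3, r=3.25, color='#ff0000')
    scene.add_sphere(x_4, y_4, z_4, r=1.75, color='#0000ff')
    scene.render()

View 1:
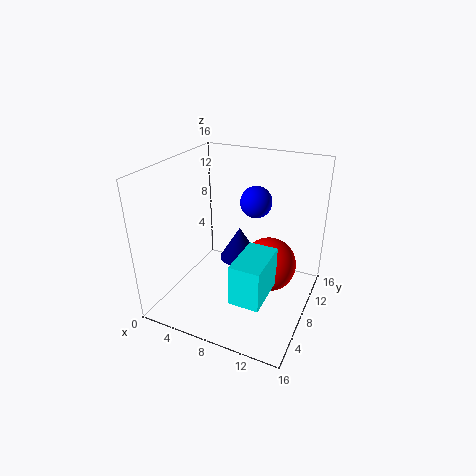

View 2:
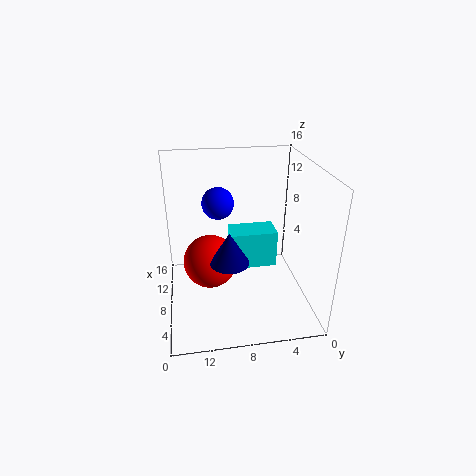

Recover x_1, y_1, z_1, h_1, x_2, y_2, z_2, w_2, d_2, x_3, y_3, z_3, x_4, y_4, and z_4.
x_1 = 7.75, y_1 = 9, z_1 = 5, h_1 = 3.75, x_2 = 9.25, y_2 = 3, z_2 = 3, w_2 = 3.25, d_2 = 5.5, x_3 = 10.75, y_3 = 11, z_3 = 3.5, x_4 = 9.25, y_4 = 10, z_4 = 11.75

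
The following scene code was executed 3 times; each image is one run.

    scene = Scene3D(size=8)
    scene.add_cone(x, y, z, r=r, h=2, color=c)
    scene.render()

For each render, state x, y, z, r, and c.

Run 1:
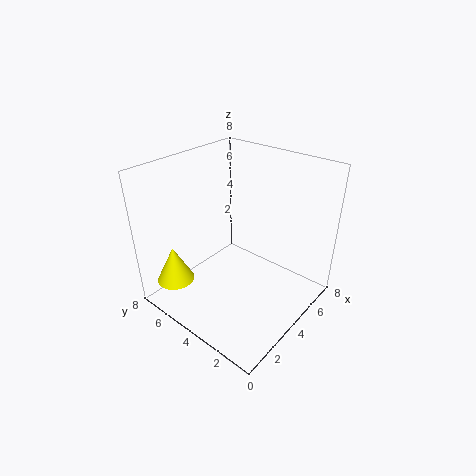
x = 1; y = 6; z = 2; r = 1; c = 'yellow'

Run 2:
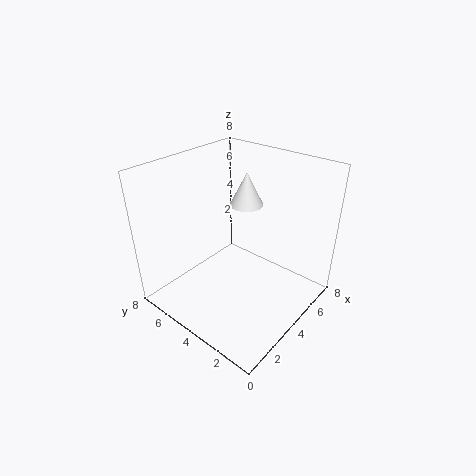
x = 6; y = 5; z = 5; r = 1; c = 'white'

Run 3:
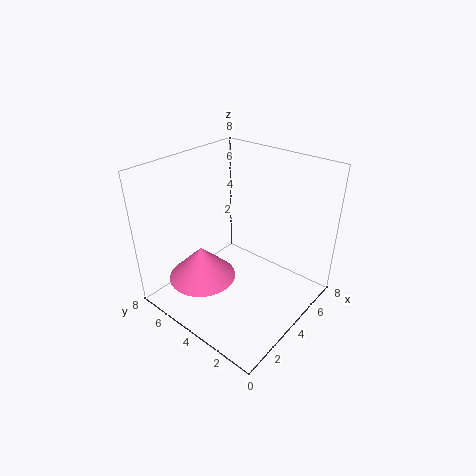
x = 3; y = 6; z = 1; r = 2; c = 'hotpink'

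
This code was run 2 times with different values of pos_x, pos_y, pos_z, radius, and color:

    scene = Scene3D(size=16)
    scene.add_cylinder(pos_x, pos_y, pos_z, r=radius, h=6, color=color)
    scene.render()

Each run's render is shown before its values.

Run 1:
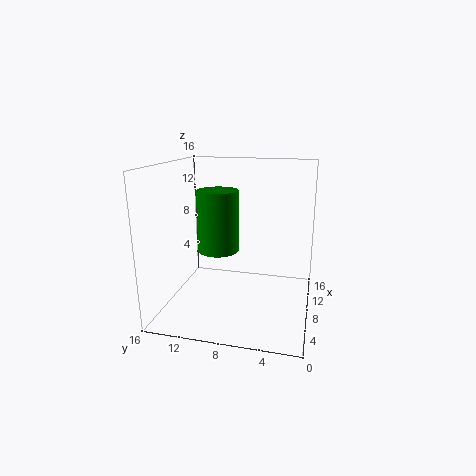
pos_x = 4, pos_y = 9, pos_z = 8, radius = 2, color = 'green'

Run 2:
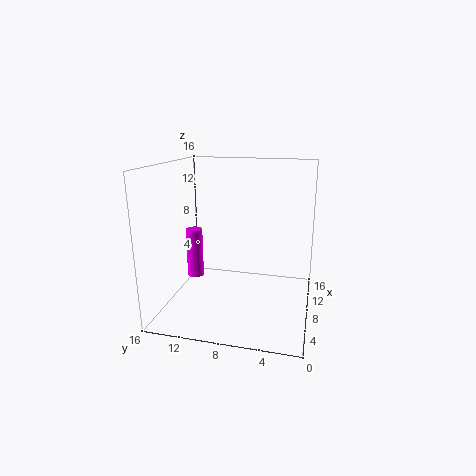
pos_x = 10, pos_y = 14, pos_z = 2, radius = 1, color = 'magenta'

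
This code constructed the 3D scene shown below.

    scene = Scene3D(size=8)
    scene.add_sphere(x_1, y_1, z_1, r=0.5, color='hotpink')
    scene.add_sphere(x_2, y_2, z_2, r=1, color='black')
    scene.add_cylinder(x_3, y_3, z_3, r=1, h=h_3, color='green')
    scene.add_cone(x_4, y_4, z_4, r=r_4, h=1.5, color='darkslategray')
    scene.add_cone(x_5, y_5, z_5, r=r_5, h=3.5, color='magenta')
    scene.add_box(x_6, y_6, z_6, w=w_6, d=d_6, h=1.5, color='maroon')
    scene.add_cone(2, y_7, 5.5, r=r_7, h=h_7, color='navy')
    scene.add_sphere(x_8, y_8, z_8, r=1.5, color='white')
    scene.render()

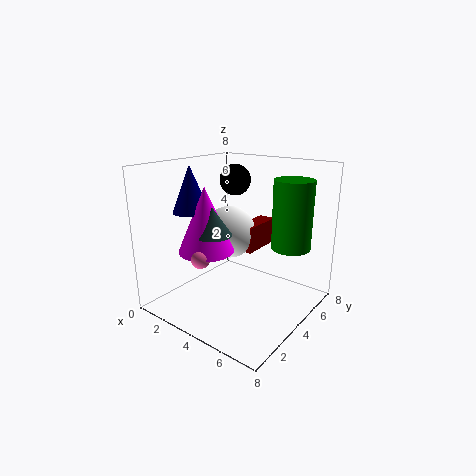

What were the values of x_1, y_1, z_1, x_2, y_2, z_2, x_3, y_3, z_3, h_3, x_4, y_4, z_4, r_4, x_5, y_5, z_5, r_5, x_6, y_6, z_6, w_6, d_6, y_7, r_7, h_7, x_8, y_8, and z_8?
x_1 = 3.5
y_1 = 1.5
z_1 = 3.5
x_2 = 1.5
y_2 = 7
z_2 = 6.5
x_3 = 7
y_3 = 4.5
z_3 = 4
h_3 = 3.5
x_4 = 3.5
y_4 = 2.5
z_4 = 4.5
r_4 = 1
x_5 = 3
y_5 = 2.5
z_5 = 3.5
r_5 = 1.5
x_6 = 3.5
y_6 = 4.5
z_6 = 3
w_6 = 1
d_6 = 2.5
y_7 = 2.5
r_7 = 1
h_7 = 2.5
x_8 = 3
y_8 = 4.5
z_8 = 4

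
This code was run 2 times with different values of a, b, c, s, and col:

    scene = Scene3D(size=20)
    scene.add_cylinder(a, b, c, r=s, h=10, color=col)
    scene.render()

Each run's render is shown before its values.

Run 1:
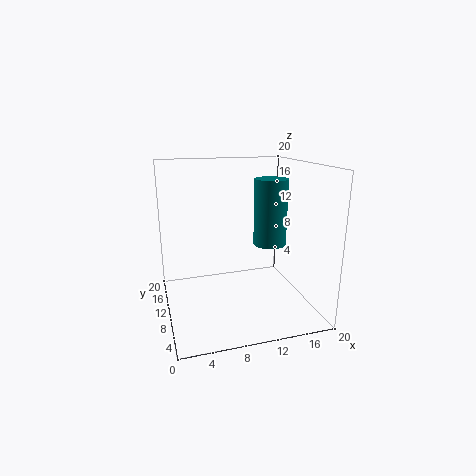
a = 16, b = 13, c = 7.5, s = 2.5, col = 'teal'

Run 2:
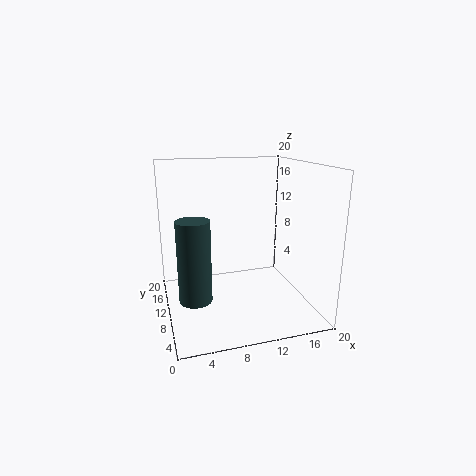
a = 3, b = 4.5, c = 4.5, s = 2, col = 'darkslategray'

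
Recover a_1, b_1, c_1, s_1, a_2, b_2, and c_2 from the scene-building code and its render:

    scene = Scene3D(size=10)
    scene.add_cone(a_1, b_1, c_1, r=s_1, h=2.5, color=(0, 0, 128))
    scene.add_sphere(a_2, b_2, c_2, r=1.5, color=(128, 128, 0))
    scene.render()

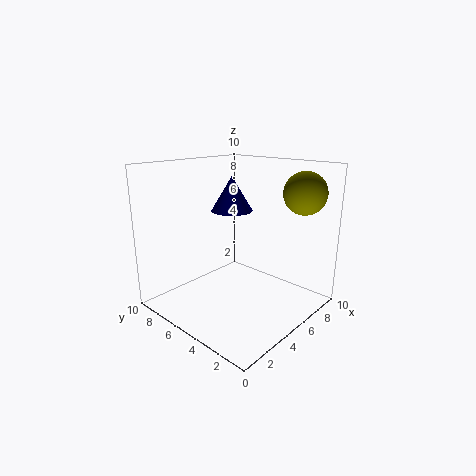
a_1 = 6; b_1 = 6.5; c_1 = 6.5; s_1 = 1.5; a_2 = 8.5; b_2 = 2; c_2 = 8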